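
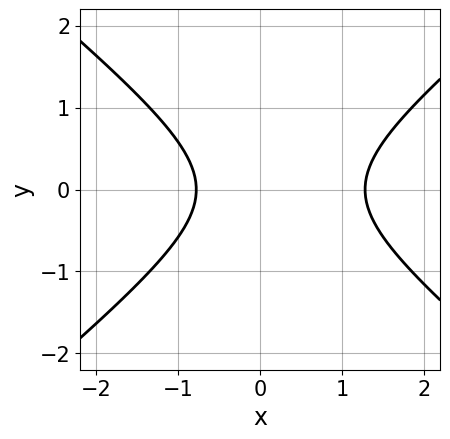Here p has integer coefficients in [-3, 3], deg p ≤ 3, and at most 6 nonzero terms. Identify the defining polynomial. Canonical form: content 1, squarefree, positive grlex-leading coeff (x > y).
Degree: the shape is more complex than any degree-1 curve, so deg p = 2.
Symmetries: the y ↦ −y reflection is a symmetry, so y appears only in even powers.
Checking where it meets the axes: no y-intercept at any integer in the box.
Together with the visible shape, these determine p as stated.

2*x^2 - 3*y^2 - x - 2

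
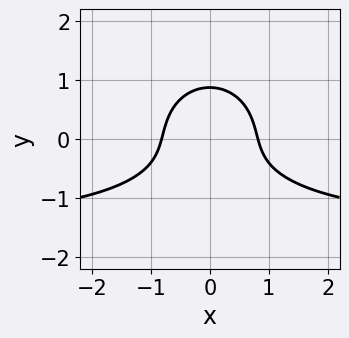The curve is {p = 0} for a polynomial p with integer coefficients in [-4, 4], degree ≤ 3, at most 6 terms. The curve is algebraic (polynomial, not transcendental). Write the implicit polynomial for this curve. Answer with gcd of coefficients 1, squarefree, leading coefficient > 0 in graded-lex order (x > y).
2*x^2*y + 3*y^3 + 3*x^2 - 2

(a) deg p = 3. A generic line meets the curve in up to 3 points.
(b) Symmetries: the x ↦ −x reflection is a symmetry, so x appears only in even powers.
(c) These observations pin down the coefficients.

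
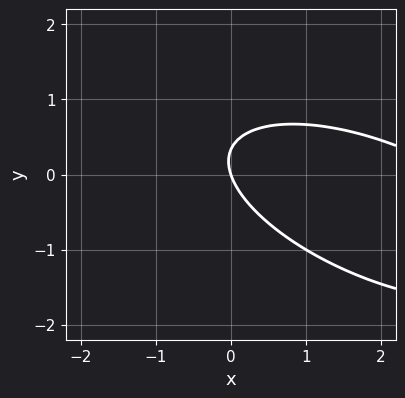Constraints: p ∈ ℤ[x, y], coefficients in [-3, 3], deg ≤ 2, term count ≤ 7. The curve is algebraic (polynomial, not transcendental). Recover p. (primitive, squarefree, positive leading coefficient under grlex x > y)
1. deg p = 2. The shape is more complex than any degree-1 curve.
2. Against the integer gridlines: it crosses the y-axis at the gridline y = 0; one x-axis crossing is at x = 0.
3. Solving for integer coefficients yields p as stated.

x^2 + 2*x*y + 3*y^2 - 3*x - y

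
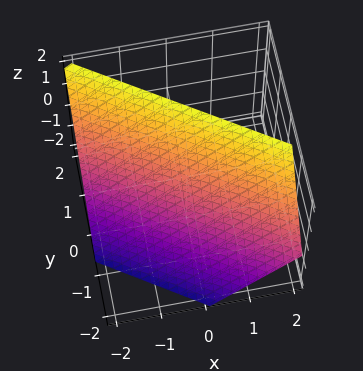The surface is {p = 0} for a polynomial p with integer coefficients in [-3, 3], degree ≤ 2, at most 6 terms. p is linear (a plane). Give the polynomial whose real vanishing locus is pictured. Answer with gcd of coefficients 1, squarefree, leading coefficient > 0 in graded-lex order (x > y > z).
2*x + 3*y - 2*z + 2

First, the degree is 1 — the surface is flat (a plane).
Next, reading off the gridlines: it crosses the z-axis at the gridline z = 1; one x-axis crossing is at x = -1.
Finally, these observations pin down the coefficients.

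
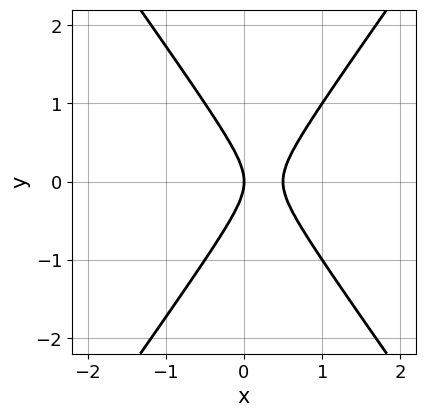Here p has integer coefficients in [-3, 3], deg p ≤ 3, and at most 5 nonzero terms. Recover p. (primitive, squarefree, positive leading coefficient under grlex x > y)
1. The degree is 2 — the shape is more complex than any degree-1 curve.
2. Symmetries: it's symmetric under y → −y, forcing even powers of y.
3. From the visible intercepts: it meets the y-axis at y = 0 (among the integer gridlines); it meets the x-axis at x = 0 (among the integer gridlines).
4. The integer polynomial consistent with all of this is the stated p.

2*x^2 - y^2 - x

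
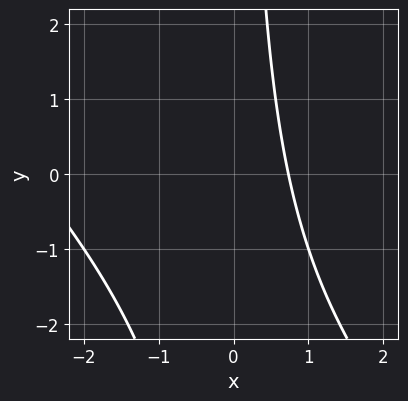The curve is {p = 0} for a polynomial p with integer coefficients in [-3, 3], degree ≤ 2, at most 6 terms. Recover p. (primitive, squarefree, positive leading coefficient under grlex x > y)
Degree: a generic line meets the curve in up to 2 points, so deg p = 2.
Checking where it meets the axes: no y-intercept at any integer in the box.
Matching integer coefficients to the picture gives p.

x^2 + x*y + 2*x - 2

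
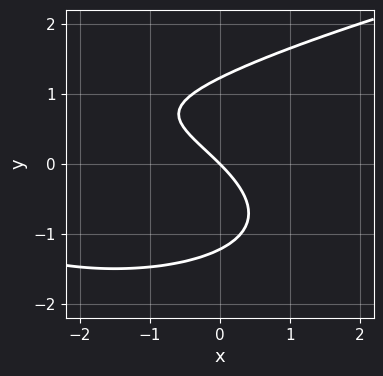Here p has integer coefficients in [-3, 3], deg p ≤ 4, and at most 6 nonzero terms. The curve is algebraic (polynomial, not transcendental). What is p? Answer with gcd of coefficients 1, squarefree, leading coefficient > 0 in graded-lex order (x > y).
1. deg p = 3.
2. From the visible intercepts: it meets the y-axis at y = 0 (among the integer gridlines); it crosses the x-axis at the gridline x = 0.
3. Putting this together gives p.

2*y^3 - x^2 - 3*x - 3*y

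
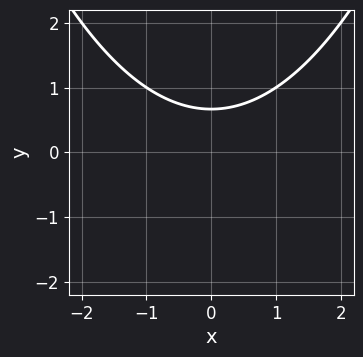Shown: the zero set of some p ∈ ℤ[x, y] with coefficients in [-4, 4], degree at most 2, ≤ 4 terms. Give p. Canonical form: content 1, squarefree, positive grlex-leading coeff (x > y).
Degree: a generic line meets the curve in up to 2 points, so deg p = 2.
Symmetries: the x ↦ −x reflection is a symmetry, so x appears only in even powers.
Against the integer gridlines: the curve avoids every integer x-axis point in the box.
The integer polynomial consistent with all of this is the stated p.

x^2 - 3*y + 2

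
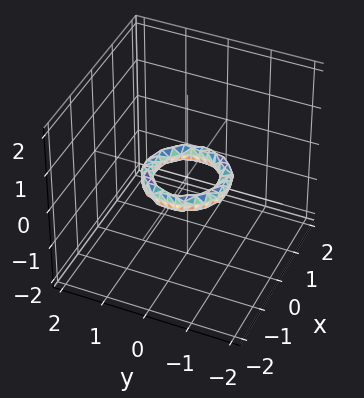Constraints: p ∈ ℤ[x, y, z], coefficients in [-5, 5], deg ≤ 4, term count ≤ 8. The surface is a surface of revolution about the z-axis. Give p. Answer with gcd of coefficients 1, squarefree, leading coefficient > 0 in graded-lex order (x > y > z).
2*x^4 + 4*x^2*y^2 + 2*y^4 - 3*x^2 - 3*y^2 + 3*z^2 + 1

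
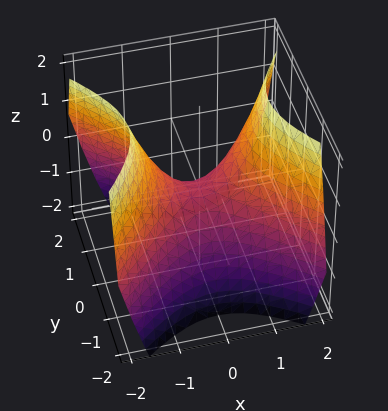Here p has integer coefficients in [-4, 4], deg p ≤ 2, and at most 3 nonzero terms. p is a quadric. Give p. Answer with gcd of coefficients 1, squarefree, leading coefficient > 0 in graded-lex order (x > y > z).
x^2 - y^2 - z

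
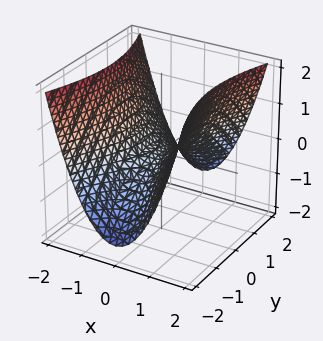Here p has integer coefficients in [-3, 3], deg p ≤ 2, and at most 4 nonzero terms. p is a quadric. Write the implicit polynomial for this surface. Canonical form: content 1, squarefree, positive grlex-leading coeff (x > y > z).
1. Degree: a saddle surface; a quadric, so deg p = 2.
2. Symmetries: the y ↦ −y reflection is a symmetry, so y appears only in even powers; it's symmetric under x → −x, forcing even powers of x.
3. From the axis intercepts and sections: one y-axis crossing is at y = 0; one x-axis crossing is at x = 0; it meets the z-axis at z = 0 (among the integer gridlines).
4. Together with the visible shape, these determine p as stated.

3*x^2 - y^2 - 3*z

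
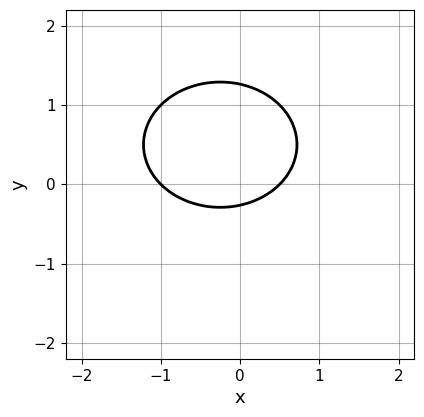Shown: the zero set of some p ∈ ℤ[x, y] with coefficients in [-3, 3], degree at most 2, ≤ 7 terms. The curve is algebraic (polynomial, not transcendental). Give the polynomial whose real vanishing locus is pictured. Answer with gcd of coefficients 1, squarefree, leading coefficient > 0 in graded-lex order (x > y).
2*x^2 + 3*y^2 + x - 3*y - 1

First, degree: the shape is more complex than any degree-1 curve, so deg p = 2.
Then, from the axis intercepts and sections: one x-axis crossing is at x = -1.
Finally, the integer polynomial consistent with all of this is the stated p.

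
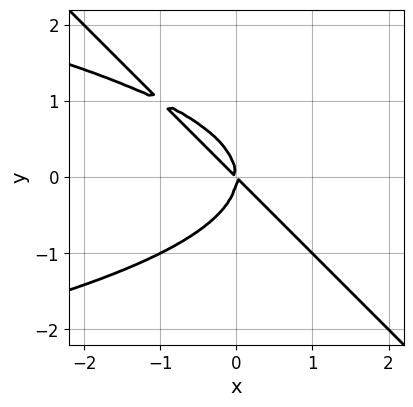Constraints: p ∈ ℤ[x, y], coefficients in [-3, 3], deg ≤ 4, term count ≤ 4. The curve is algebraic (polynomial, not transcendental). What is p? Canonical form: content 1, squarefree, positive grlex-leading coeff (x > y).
x*y^2 + y^3 + x^2 + x*y

(a) Degree: the shape is more complex than any degree-2 curve, so deg p = 3.
(b) From the visible intercepts: it meets the y-axis at y = 0 (among the integer gridlines); one x-axis crossing is at x = 0.
(c) Assembling these constraints gives the stated polynomial.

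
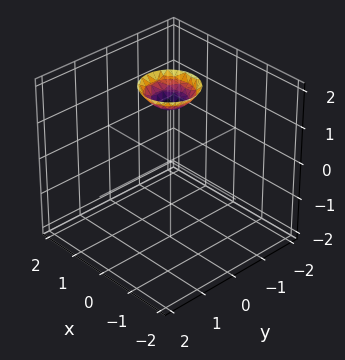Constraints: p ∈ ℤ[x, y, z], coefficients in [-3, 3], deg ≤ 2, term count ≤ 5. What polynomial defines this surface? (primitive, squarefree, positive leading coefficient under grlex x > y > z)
First, the degree is 2 — the shape is more complex than any degree-1 surface.
Then, symmetries: every cross-section ⟂ z is a circle, so x, y appear only via x² + y².
Next, reading off the gridlines: no x-intercept at any integer in the box; it misses every integer gridline on the y-axis; a circular section at z = 2 has radius between 0 and 1.
Finally, putting this together gives p.

2*x^2 + 2*y^2 - 2*z + 3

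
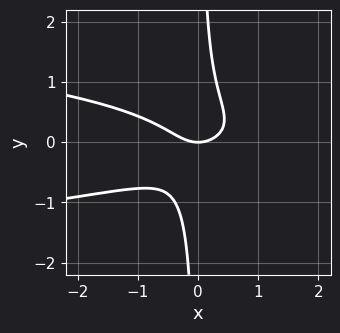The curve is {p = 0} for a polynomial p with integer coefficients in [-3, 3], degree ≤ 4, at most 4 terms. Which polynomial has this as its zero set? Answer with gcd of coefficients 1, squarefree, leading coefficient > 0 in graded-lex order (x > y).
3*x*y^2 + x^2 - y

deg p = 3.
From the axis intercepts and sections: it crosses the y-axis at the gridline y = 0; it meets the x-axis at x = 0 (among the integer gridlines).
Fitting integer coefficients to these (and the overall shape) gives p.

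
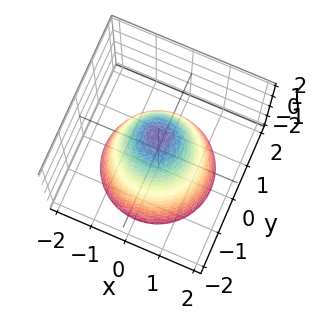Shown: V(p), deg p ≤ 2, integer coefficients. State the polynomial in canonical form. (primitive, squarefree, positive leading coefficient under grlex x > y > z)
deg p = 2. A generic line meets the surface in up to 2 points.
Symmetry: the surface is invariant under rotation about z: p = q(x² + y², z).
Checking where it meets the axes: the x-axis gridline crossings are at x ∈ {-1, 1}; among the integer gridlines, it crosses the y-axis at y ∈ {-1, 1}; a circular section at z = -1 has radius between 1 and 2.
Assembling these constraints gives the stated polynomial.

3*x^2 + 3*y^2 + 2*z - 3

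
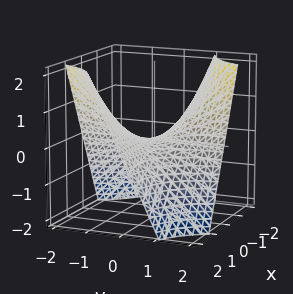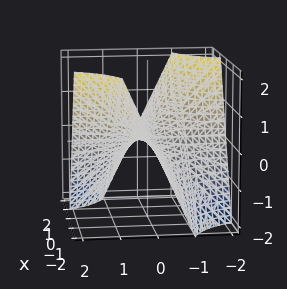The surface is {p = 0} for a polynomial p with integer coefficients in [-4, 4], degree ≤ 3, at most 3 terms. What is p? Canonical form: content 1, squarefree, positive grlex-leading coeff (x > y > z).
x*y + z

First, deg p = 2.
Then, against the integer gridlines: it meets the z-axis at z = 0 (among the integer gridlines); every point of the y-axis in the box is on the surface; every point of the x-axis in the box is on the surface.
Finally, solving for integer coefficients yields p as stated.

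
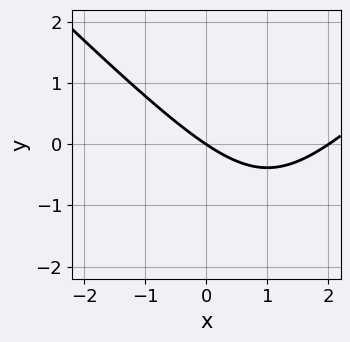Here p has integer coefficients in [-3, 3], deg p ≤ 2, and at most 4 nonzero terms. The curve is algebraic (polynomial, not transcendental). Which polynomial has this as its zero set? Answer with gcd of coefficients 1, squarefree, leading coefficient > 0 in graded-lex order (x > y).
x^2 - y^2 - 2*x - 3*y

First, degree: the shape is more complex than any degree-1 curve, so deg p = 2.
Then, against the integer gridlines: it crosses the y-axis at the gridline y = 0; the x-axis gridline crossings are at x ∈ {0, 2}.
Finally, solving for integer coefficients yields p as stated.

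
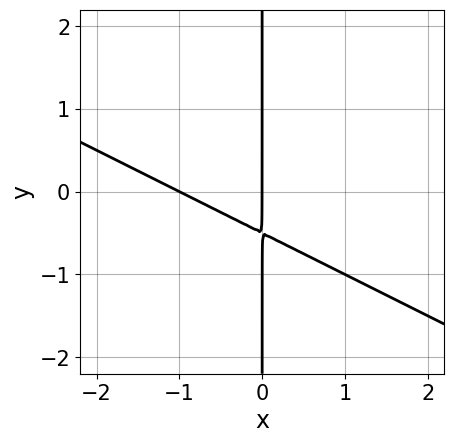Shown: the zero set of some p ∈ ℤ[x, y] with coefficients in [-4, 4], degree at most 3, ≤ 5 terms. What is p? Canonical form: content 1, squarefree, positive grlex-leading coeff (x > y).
1. The degree is 2 — a generic line meets the curve in up to 2 points.
2. Reading off the gridlines: the visible y-axis segment lies entirely on the curve; among the integer gridlines, it crosses the x-axis at x ∈ {-1, 0}.
3. Putting this together gives p.

x^2 + 2*x*y + x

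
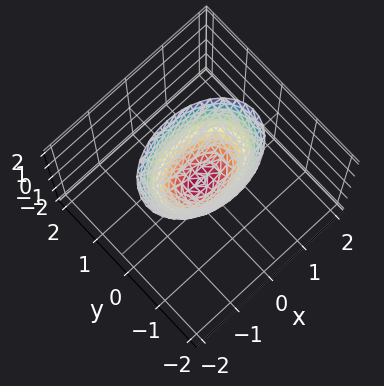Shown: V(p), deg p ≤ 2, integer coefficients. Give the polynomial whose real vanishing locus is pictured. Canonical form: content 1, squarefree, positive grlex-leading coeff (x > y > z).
x^2 + 2*y^2 - z

deg p = 2. A single bowl opening along one axis; a quadric.
Symmetries: it's symmetric under y → −y, forcing even powers of y; the x ↦ −x reflection is a symmetry, so x appears only in even powers.
From the visible intercepts: it meets the x-axis at x = 0 (among the integer gridlines); it crosses the z-axis at the gridline z = 0.
Putting this together gives p.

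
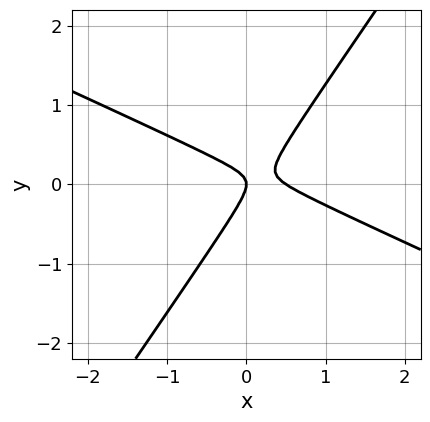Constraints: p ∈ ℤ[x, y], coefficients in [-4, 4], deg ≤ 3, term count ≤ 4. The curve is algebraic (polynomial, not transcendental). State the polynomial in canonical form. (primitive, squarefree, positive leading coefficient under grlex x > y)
First, deg p = 2. No degree-1 curve has this shape.
Next, reading off the gridlines: one x-axis crossing is at x = 0; it crosses the y-axis at the gridline y = 0.
Finally, assembling these constraints gives the stated polynomial.

2*x^2 + 3*x*y - 3*y^2 - x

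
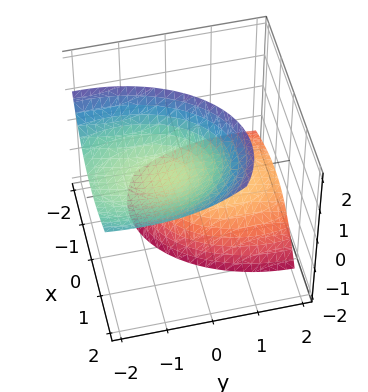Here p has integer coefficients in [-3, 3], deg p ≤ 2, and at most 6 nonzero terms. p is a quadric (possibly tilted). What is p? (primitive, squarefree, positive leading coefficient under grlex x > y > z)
2*x^2 - 2*x*z + y^2 + 2*y*z - z^2 + 1

(a) I count 2 distinct pieces. They look like related sheets of one shape, so recover p as a whole.
(b) Degree: no degree-1 surface has this shape, so deg p = 2.
(c) Against the integer gridlines: the surface avoids every integer y-axis point in the box; among the integer gridlines, it crosses the z-axis at z ∈ {-1, 1}; the surface avoids every integer x-axis point in the box.
(d) Putting this together gives p.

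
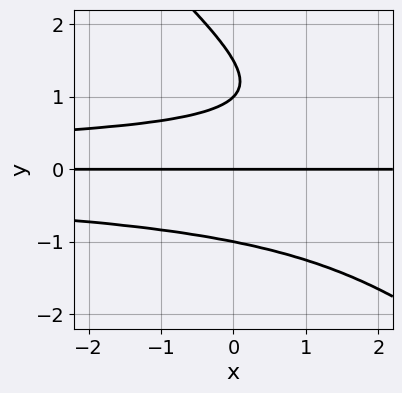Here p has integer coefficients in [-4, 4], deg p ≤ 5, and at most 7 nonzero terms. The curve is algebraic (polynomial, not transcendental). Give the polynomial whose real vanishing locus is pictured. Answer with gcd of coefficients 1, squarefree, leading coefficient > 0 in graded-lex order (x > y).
(a) deg p = 4. A generic line meets the curve in up to 4 points.
(b) Checking where it meets the axes: the y-axis gridline crossings are at y ∈ {-1, 0, 1}; the visible x-axis segment lies entirely on the curve.
(c) Putting this together gives p.

2*x*y^3 + 2*y^4 - 3*y^3 - 2*y^2 + 3*y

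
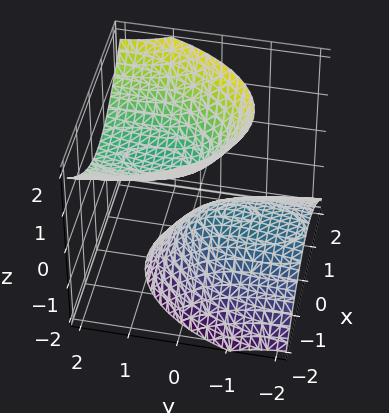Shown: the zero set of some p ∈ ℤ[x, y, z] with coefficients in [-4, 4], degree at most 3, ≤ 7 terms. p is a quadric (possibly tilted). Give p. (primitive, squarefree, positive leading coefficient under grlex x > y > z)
(a) I count 2 distinct pieces.
(b) The degree is 2 — a generic line meets the surface in up to 2 points.
(c) Reading off the gridlines: it misses every integer gridline on the y-axis; it misses every integer gridline on the x-axis.
(d) Putting this together gives p.

3*x^2 + y^2 - 3*y*z - 2*z^2 + 1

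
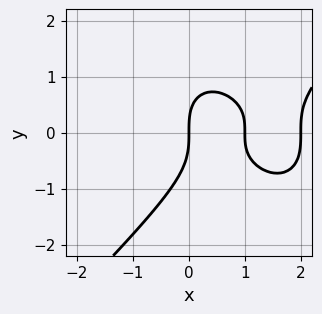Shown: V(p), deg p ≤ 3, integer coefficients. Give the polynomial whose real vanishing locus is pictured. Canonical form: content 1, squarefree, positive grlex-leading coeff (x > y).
x^3 - y^3 - 3*x^2 + 2*x

1. deg p = 3. No degree-2 curve has this shape.
2. From the axis intercepts and sections: it meets the y-axis at y = 0 (among the integer gridlines); the x-axis gridline crossings are at x ∈ {0, 1, 2}.
3. Together with the visible shape, these determine p as stated.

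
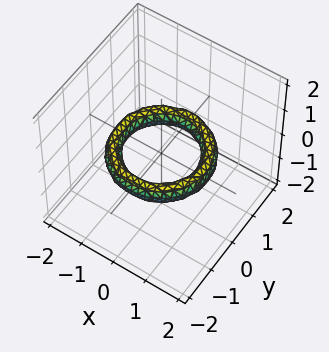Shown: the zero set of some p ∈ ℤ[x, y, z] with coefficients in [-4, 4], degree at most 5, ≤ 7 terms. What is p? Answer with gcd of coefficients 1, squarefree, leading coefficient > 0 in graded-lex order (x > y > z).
First, deg p = 4.
Next, symmetries: the z-axis is an axis of rotation, so x and y enter only as x² + y².
Then, reading off the gridlines: a circular section at z = 0 has radius exactly 1; among the integer gridlines, it crosses the x-axis at x ∈ {-1, 1}.
Finally, together with the visible shape, these determine p as stated.

x^4 + 2*x^2*y^2 + y^4 - 3*x^2 - 3*y^2 + 3*z^2 + 2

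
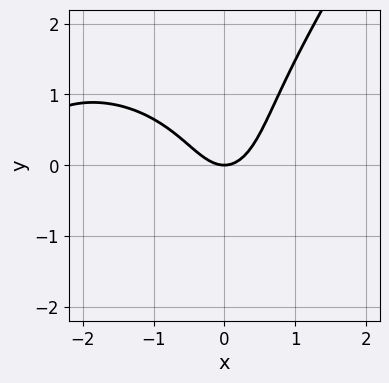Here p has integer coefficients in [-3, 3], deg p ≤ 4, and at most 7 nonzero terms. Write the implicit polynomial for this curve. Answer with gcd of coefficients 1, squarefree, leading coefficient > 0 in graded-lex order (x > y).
x^3 + x*y^2 - y^3 + 3*x^2 - 2*y

1. Degree: no degree-2 curve has this shape, so deg p = 3.
2. Against the integer gridlines: one y-axis crossing is at y = 0; it meets the x-axis at x = 0 (among the integer gridlines).
3. These observations pin down the coefficients.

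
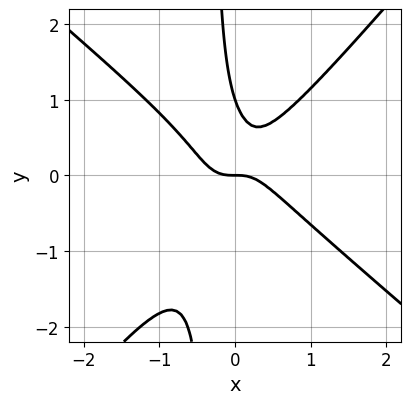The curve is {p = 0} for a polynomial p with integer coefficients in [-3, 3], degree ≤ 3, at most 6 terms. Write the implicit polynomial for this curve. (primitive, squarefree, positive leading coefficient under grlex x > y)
Degree: a generic line meets the curve in up to 3 points, so deg p = 3.
From the visible intercepts: it meets the x-axis at x = 0 (among the integer gridlines); the y-axis gridline crossings are at y ∈ {0, 1}.
Solving for integer coefficients yields p as stated.

3*x^3 + x^2*y - 3*x*y^2 - y^2 + y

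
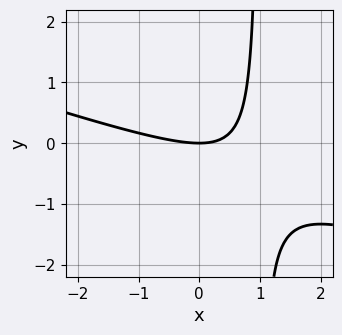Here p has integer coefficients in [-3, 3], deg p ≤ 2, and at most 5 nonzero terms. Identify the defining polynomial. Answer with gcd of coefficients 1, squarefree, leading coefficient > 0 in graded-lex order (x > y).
x^2 + 3*x*y - 3*y

First, deg p = 2.
Next, reading off the gridlines: one y-axis crossing is at y = 0; one x-axis crossing is at x = 0.
Finally, these observations pin down the coefficients.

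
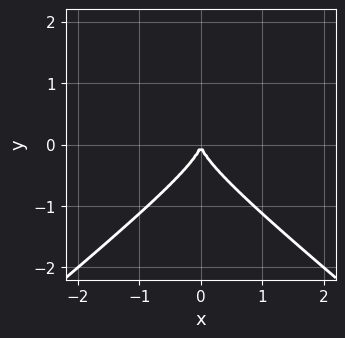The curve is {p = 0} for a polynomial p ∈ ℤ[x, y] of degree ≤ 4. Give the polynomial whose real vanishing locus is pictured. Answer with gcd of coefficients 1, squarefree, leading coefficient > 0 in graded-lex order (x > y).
First, deg p = 3. The shape is more complex than any degree-2 curve.
Next, symmetries: the x ↦ −x reflection is a symmetry, so x appears only in even powers.
Next, reading off the gridlines: it crosses the x-axis at the gridline x = 0; it meets the y-axis at y = 0 (among the integer gridlines).
Finally, fitting integer coefficients to these (and the overall shape) gives p.

2*x^2*y - 3*y^3 - 2*x^2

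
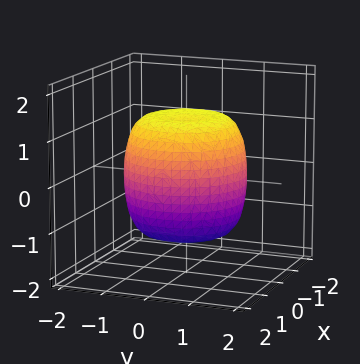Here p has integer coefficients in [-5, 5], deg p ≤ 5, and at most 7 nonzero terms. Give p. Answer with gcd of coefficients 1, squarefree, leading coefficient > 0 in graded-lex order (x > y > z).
First, degree: no degree-3 surface has this shape, so deg p = 4.
Next, symmetries: the z-axis is an axis of rotation, so x and y enter only as x² + y².
Then, checking where it meets the axes: a circular section at z = -1 has radius between 1 and 2.
Finally, these observations pin down the coefficients.

2*x^4 + 4*x^2*y^2 + 2*y^4 - 2*x^2 - 2*y^2 + 2*z^2 - 3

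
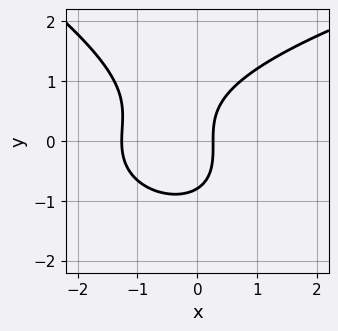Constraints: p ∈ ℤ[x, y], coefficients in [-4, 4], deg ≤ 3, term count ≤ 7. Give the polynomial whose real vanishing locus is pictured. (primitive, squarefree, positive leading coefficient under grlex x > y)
x*y^2 + 2*y^3 - 3*x^2 - 3*x + 1

deg p = 3.
The integer polynomial consistent with all of this is the stated p.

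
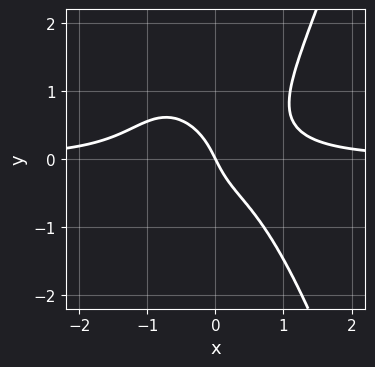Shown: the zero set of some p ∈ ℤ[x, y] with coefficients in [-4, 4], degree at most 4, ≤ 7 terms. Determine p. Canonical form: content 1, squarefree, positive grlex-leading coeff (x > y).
3*x^3*y + x^2*y - 2*y^3 - 2*x - y

(a) The degree is 4 — no degree-3 curve has this shape.
(b) Reading off the gridlines: one y-axis crossing is at y = 0; it meets the x-axis at x = 0 (among the integer gridlines).
(c) Solving for integer coefficients yields p as stated.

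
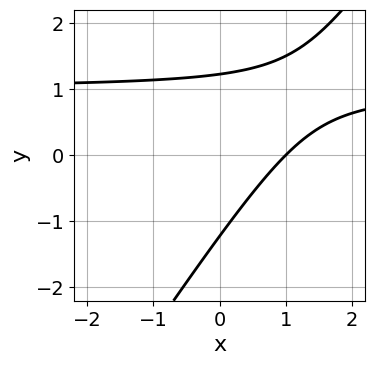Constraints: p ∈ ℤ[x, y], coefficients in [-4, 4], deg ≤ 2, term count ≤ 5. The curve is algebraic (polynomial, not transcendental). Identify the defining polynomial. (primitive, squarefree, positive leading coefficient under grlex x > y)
3*x*y - 2*y^2 - 3*x + 3

The degree is 2 — the shape is more complex than any degree-1 curve.
Observable constraints: it crosses the x-axis at the gridline x = 1.
The integer polynomial consistent with all of this is the stated p.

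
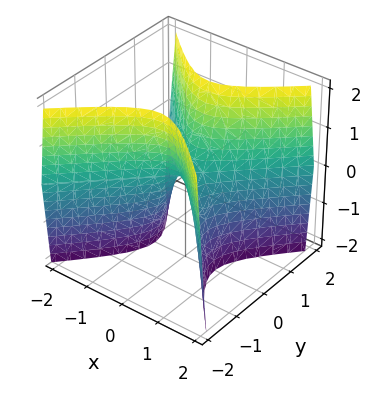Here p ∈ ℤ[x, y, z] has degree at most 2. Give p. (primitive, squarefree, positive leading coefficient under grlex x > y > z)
First, the degree is 2 — a saddle surface; a quadric.
Then, symmetries: mirror symmetry y ↦ −y ⇒ only even powers of y; mirror symmetry x ↦ −x ⇒ only even powers of x.
Then, checking where it meets the axes: one z-axis crossing is at z = 0; it meets the x-axis at x = 0 (among the integer gridlines).
Finally, fitting integer coefficients to these (and the overall shape) gives p.

3*x^2 - 3*y^2 + z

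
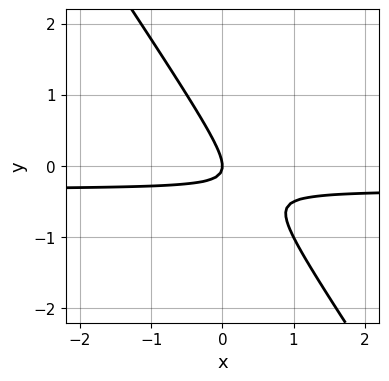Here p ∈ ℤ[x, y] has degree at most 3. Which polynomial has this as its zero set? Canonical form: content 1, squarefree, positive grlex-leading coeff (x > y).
First, the degree is 2 — no degree-1 curve has this shape.
Next, against the integer gridlines: it crosses the x-axis at the gridline x = 0; it crosses the y-axis at the gridline y = 0.
Finally, putting this together gives p.

3*x*y + 2*y^2 + x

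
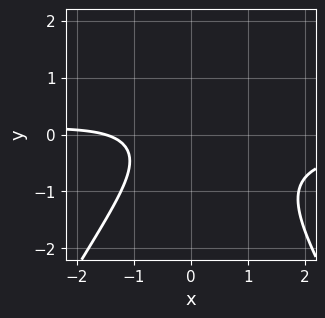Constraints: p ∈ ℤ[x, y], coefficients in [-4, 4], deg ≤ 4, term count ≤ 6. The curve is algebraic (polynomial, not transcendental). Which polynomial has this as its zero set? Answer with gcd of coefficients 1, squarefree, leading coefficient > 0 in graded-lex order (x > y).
3*x^2*y - y^3 + 3*y^2 + 2*x + 3

1. Degree: a generic line meets the curve in up to 3 points, so deg p = 3.
2. Observable constraints: no y-intercept at any integer in the box.
3. Assembling these constraints gives the stated polynomial.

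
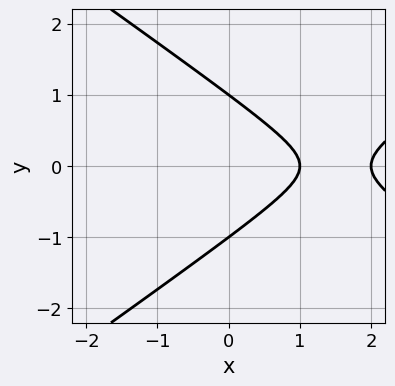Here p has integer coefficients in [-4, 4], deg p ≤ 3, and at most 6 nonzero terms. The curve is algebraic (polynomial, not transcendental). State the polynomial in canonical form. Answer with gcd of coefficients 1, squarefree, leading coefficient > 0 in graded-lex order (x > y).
x^2 - 2*y^2 - 3*x + 2

(a) deg p = 2. The shape is more complex than any degree-1 curve.
(b) Symmetries: the y ↦ −y reflection is a symmetry, so y appears only in even powers.
(c) Checking where it meets the axes: among the integer gridlines, it crosses the x-axis at x ∈ {1, 2}; among the integer gridlines, it crosses the y-axis at y ∈ {-1, 1}.
(d) The integer polynomial consistent with all of this is the stated p.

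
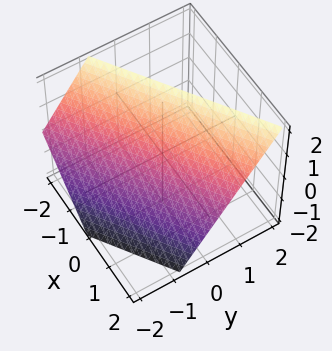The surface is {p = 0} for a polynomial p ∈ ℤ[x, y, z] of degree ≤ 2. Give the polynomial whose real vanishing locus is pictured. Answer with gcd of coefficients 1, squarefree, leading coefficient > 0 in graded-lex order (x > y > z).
The degree is 1 — every cross-section is a straight line — this is a plane.
From the visible intercepts: it meets the x-axis at x = 1 (among the integer gridlines); it crosses the z-axis at the gridline z = 1.
The integer polynomial consistent with all of this is the stated p.

2*x - 3*y + 2*z - 2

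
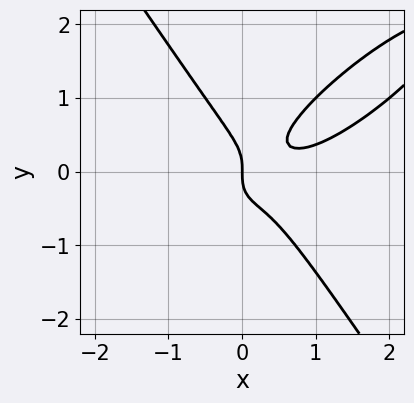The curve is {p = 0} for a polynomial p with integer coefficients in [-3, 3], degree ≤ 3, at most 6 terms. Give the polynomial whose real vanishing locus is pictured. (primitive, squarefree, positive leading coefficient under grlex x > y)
2*x^3 - 3*x^2*y + 2*y^3 - 2*x^2 + x

1. Degree: no degree-2 curve has this shape, so deg p = 3.
2. From the visible intercepts: one x-axis crossing is at x = 0; one y-axis crossing is at y = 0.
3. Assembling these constraints gives the stated polynomial.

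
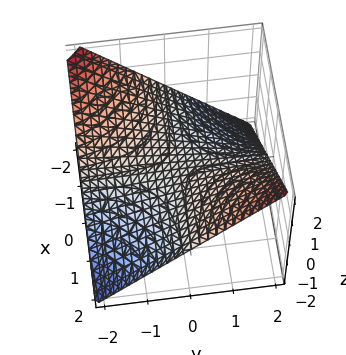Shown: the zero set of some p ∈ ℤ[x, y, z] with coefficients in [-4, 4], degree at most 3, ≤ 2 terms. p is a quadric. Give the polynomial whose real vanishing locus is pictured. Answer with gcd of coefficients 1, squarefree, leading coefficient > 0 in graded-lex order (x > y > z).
x*y - 2*z

1. Degree: a hyperbolic paraboloid; a quadric, so deg p = 2.
2. Against the integer gridlines: one z-axis crossing is at z = 0; every point of the x-axis in the box is on the surface.
3. Together with the visible shape, these determine p as stated.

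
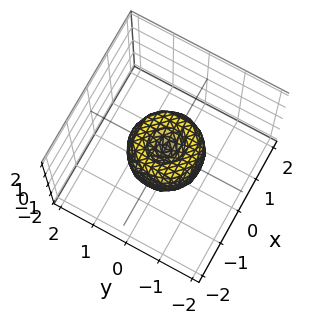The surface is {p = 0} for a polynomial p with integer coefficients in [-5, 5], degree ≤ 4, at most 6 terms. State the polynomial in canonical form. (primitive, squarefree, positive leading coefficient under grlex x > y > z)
2*x^4 + 4*x^2*y^2 + 2*y^4 - 2*x^2 - 2*y^2 + z^2

First, deg p = 4.
Then, symmetries: every cross-section ⟂ z is a circle, so x, y appear only via x² + y².
Then, from the visible intercepts: a circular section at z = 0 has radius exactly 1; among the integer gridlines, it crosses the y-axis at y ∈ {-1, 0, 1}; it crosses the z-axis at the gridline z = 0.
Finally, matching integer coefficients to the picture gives p.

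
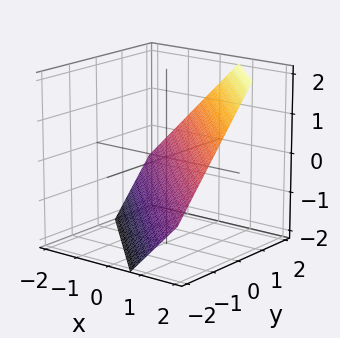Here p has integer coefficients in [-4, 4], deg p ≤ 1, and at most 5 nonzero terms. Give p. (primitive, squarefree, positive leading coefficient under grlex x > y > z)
3*x + 3*y - 3*z - 2

First, the degree is 1 — every cross-section is a straight line — this is a plane.
Finally, putting this together gives p.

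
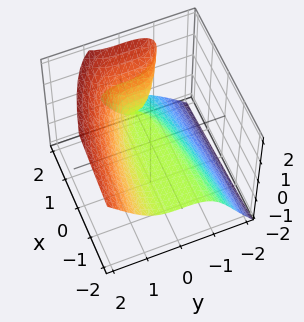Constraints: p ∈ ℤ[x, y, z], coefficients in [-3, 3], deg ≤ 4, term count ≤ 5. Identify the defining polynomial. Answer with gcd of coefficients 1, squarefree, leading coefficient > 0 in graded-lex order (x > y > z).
deg p = 3. No degree-2 surface has this shape.
Reading off the gridlines: the visible x-axis segment lies entirely on the surface; it meets the z-axis at z = 0 (among the integer gridlines).
These observations pin down the coefficients.

x*z^2 + 3*y^3 - 2*z^3 + 3*x*z - 3*z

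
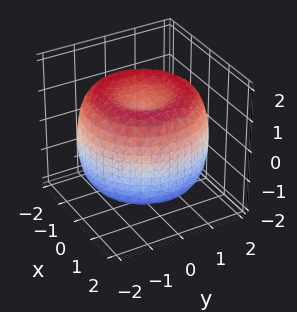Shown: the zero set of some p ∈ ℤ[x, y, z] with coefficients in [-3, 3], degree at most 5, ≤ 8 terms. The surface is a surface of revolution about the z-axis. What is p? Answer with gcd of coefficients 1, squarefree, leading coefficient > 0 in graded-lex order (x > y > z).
Degree: no degree-3 surface has this shape, so deg p = 4.
Symmetries: rotational symmetry about the z-axis ⇒ p depends on x, y only through x² + y².
Checking where it meets the axes: the z-axis gridline crossings are at z ∈ {-1, 1}; a circular section at z = 0 has radius between 1 and 2.
Matching integer coefficients to the picture gives p.

x^4 + 2*x^2*y^2 + y^4 - 3*x^2 - 3*y^2 + 2*z^2 - 2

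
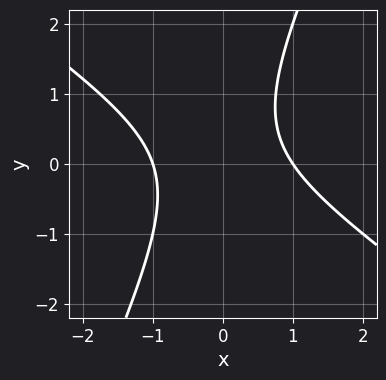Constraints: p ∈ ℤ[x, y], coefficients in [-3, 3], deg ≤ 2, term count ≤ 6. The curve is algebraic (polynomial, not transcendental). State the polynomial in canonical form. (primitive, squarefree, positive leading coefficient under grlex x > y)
3*x^2 + 3*x*y - 2*y^2 + y - 3

First, degree: the shape is more complex than any degree-1 curve, so deg p = 2.
Next, against the integer gridlines: the curve avoids every integer y-axis point in the box; the x-axis gridline crossings are at x ∈ {-1, 1}.
Finally, assembling these constraints gives the stated polynomial.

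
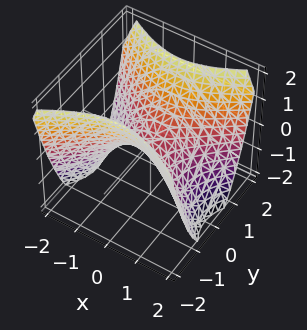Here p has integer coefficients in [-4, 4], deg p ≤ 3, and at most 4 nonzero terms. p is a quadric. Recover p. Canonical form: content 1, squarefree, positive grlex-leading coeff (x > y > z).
1. Degree: a saddle surface; a quadric, so deg p = 2.
2. Symmetries: the x ↦ −x reflection is a symmetry, so x appears only in even powers; mirror symmetry y ↦ −y ⇒ only even powers of y.
3. Checking where it meets the axes: one y-axis crossing is at y = 0; it meets the z-axis at z = 0 (among the integer gridlines); it crosses the x-axis at the gridline x = 0.
4. Fitting integer coefficients to these (and the overall shape) gives p.

2*x^2 - 3*y^2 + 3*z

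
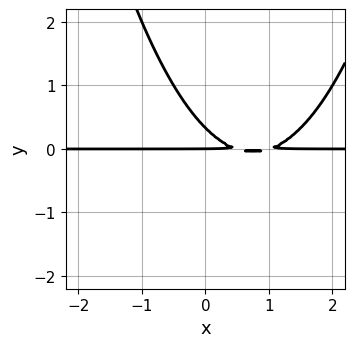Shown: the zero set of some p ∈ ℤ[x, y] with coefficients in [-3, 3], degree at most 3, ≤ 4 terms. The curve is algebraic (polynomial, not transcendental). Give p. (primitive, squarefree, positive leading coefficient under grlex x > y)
(a) The degree is 3 — no degree-2 curve has this shape.
(b) Against the integer gridlines: it crosses the y-axis at the gridline y = 0; the visible x-axis segment lies entirely on the curve.
(c) Assembling these constraints gives the stated polynomial.

2*x^2*y - 3*x*y - 3*y^2 + y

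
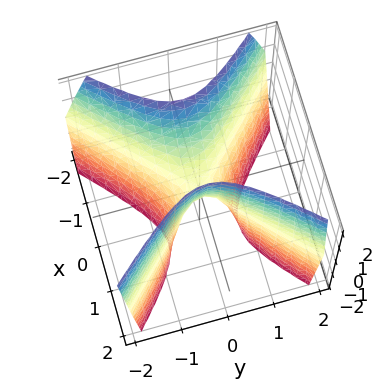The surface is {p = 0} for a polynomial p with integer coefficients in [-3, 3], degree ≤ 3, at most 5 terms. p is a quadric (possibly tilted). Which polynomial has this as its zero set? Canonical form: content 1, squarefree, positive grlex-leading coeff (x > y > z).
The degree is 2 — no degree-1 surface has this shape.
Observable constraints: one y-axis crossing is at y = 0; one z-axis crossing is at z = 0; it meets the x-axis at x = 0 (among the integer gridlines).
Assembling these constraints gives the stated polynomial.

3*x^2 + x*z - 3*y^2 - z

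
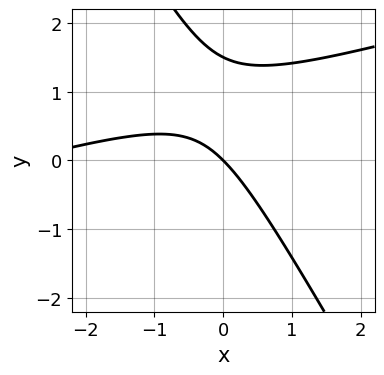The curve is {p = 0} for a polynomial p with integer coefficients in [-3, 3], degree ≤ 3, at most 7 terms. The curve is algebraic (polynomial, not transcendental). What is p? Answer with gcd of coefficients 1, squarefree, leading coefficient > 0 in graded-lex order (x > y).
1. deg p = 2. The shape is more complex than any degree-1 curve.
2. From the axis intercepts and sections: it crosses the x-axis at the gridline x = 0; one y-axis crossing is at y = 0.
3. These observations pin down the coefficients.

x^2 - 3*x*y - 2*y^2 + 3*x + 3*y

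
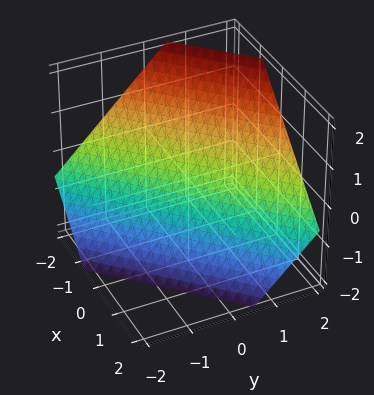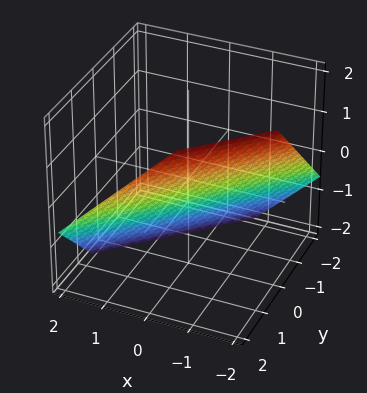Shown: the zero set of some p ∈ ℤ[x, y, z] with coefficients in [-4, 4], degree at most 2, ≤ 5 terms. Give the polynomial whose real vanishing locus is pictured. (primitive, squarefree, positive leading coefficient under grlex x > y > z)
3*x - 3*y + 3*z + 2

First, degree: every cross-section is a straight line — this is a plane, so deg p = 1.
Finally, the integer polynomial consistent with all of this is the stated p.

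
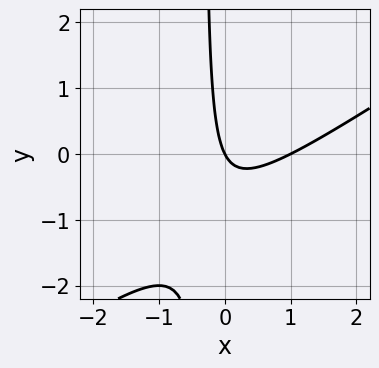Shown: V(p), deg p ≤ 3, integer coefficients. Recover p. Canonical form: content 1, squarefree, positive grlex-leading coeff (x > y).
(a) Degree: no degree-1 curve has this shape, so deg p = 2.
(b) From the axis intercepts and sections: it crosses the y-axis at the gridline y = 0; the x-axis gridline crossings are at x ∈ {0, 1}.
(c) The integer polynomial consistent with all of this is the stated p.

2*x^2 - 3*x*y - 2*x - y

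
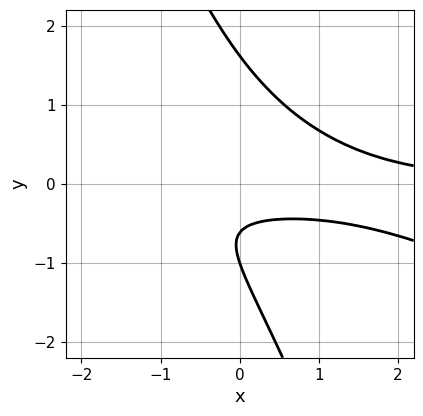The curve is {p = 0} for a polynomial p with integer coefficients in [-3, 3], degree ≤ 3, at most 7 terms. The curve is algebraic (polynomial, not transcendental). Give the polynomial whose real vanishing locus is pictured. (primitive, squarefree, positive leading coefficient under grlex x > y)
x^2*y + 3*x*y^2 + y^3 - 2*y - 1

deg p = 3. The shape is more complex than any degree-2 curve.
Against the integer gridlines: it meets the y-axis at y = -1 (among the integer gridlines); it misses every integer gridline on the x-axis.
Matching integer coefficients to the picture gives p.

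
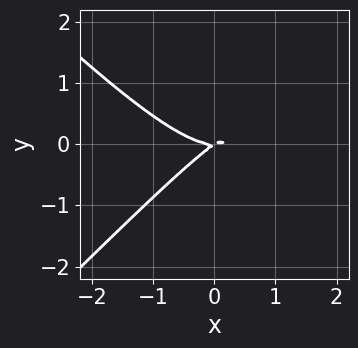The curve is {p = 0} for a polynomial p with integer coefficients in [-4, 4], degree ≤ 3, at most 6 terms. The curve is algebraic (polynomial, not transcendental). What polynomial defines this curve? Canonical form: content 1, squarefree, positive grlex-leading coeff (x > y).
2*x^3 - 2*x*y^2 - 2*x*y + 3*y^2

Degree: no degree-2 curve has this shape, so deg p = 3.
From the axis intercepts and sections: it meets the y-axis at y = 0 (among the integer gridlines); one x-axis crossing is at x = 0.
These observations pin down the coefficients.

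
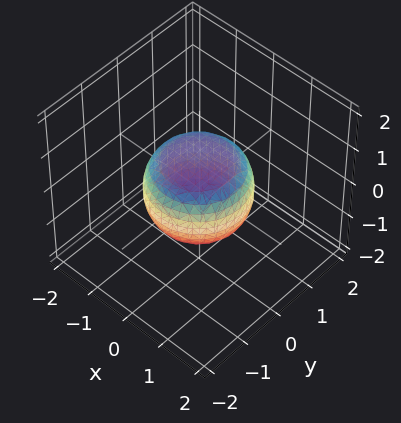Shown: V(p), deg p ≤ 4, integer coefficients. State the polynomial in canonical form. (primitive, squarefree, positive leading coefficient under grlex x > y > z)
2*x^4 + 4*x^2*y^2 + 2*y^4 - x^2 - y^2 + 3*z^2 - 2

First, degree: the shape is more complex than any degree-3 surface, so deg p = 4.
Then, symmetries: rotational symmetry about the z-axis ⇒ p depends on x, y only through x² + y².
Then, reading off the gridlines: a circular section at z = 0 has radius between 1 and 2.
Finally, these observations pin down the coefficients.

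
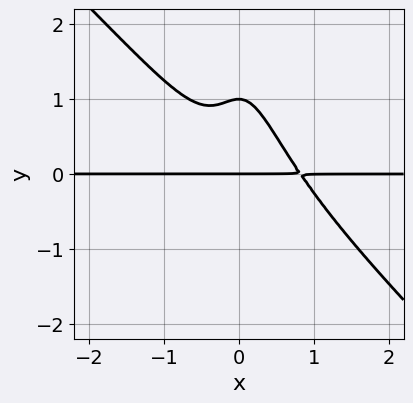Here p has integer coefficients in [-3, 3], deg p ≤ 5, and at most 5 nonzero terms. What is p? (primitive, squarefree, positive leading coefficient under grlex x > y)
3*x^3*y + 3*x^2*y^2 - x^2*y + y^2 - y

(a) deg p = 4. No degree-3 curve has this shape.
(b) Observable constraints: the visible x-axis segment lies entirely on the curve; among the integer gridlines, it crosses the y-axis at y ∈ {0, 1}.
(c) Fitting integer coefficients to these (and the overall shape) gives p.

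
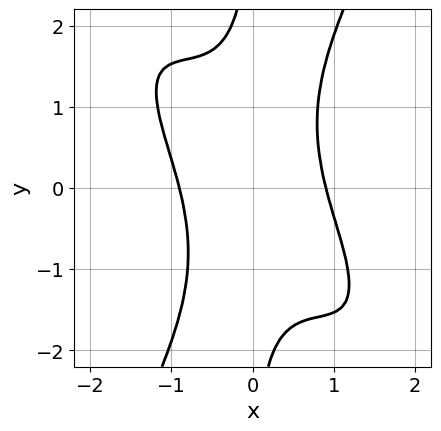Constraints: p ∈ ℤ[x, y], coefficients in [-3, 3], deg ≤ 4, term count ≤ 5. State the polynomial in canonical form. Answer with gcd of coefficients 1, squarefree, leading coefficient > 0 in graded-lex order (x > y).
3*x^4 + 3*x^3*y - x*y^3 - 2

1. The degree is 4 — a generic line meets the curve in up to 4 points.
2. Reading off the gridlines: no y-intercept at any integer in the box.
3. Putting this together gives p.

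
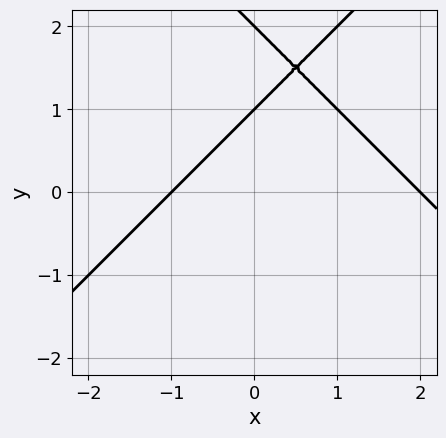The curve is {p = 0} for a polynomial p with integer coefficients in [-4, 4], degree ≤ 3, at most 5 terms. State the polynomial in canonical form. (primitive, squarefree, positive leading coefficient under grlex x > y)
x^2 - y^2 - x + 3*y - 2

First, degree: the shape is more complex than any degree-1 curve, so deg p = 2.
Next, against the integer gridlines: the y-axis gridline crossings are at y ∈ {1, 2}; among the integer gridlines, it crosses the x-axis at x ∈ {-1, 2}.
Finally, assembling these constraints gives the stated polynomial.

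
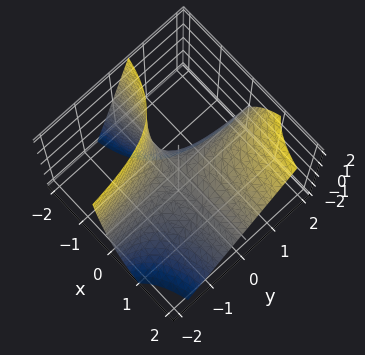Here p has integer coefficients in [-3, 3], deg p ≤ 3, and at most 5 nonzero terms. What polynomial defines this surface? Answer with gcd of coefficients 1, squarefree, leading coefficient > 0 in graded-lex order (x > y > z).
2*x*y - x*z - z

1. Degree: the shape is more complex than any degree-1 surface, so deg p = 2.
2. Against the integer gridlines: every point of the x-axis in the box is on the surface; it crosses the z-axis at the gridline z = 0.
3. Fitting integer coefficients to these (and the overall shape) gives p.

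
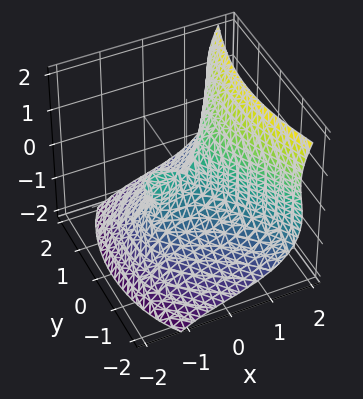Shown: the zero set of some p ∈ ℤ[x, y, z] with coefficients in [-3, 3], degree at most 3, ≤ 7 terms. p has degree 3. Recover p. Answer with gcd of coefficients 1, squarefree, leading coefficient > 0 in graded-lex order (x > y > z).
2*x^3 + 3*x*z^2 - 3*z^3 + 2*x^2 - 3*y^2

First, degree: a generic line meets the surface in up to 3 points, so deg p = 3.
Next, from the visible intercepts: the x-axis gridline crossings are at x ∈ {-1, 0}; it crosses the y-axis at the gridline y = 0.
Finally, the integer polynomial consistent with all of this is the stated p.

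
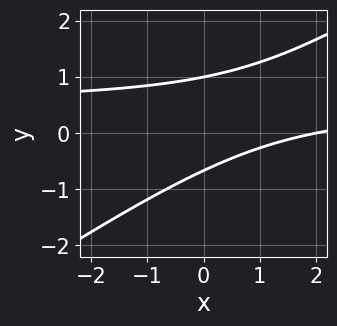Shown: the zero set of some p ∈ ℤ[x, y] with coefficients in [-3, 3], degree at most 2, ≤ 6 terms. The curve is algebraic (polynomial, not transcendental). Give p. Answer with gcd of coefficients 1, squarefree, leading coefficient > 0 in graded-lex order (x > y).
2*x*y - 3*y^2 - x + y + 2

1. Degree: the shape is more complex than any degree-1 curve, so deg p = 2.
2. Reading off the gridlines: it crosses the y-axis at the gridline y = 1; it meets the x-axis at x = 2 (among the integer gridlines).
3. Fitting integer coefficients to these (and the overall shape) gives p.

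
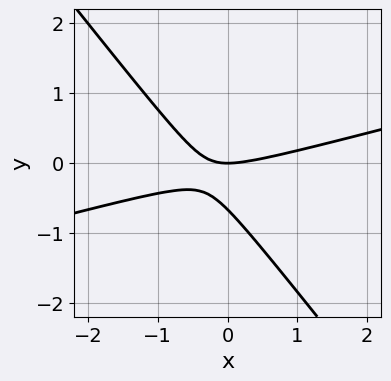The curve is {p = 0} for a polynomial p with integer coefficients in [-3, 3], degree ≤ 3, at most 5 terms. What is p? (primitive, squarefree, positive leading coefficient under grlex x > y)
x^2 - 3*x*y - 3*y^2 - 2*y

1. deg p = 2. The shape is more complex than any degree-1 curve.
2. Against the integer gridlines: it meets the y-axis at y = 0 (among the integer gridlines); it meets the x-axis at x = 0 (among the integer gridlines).
3. Solving for integer coefficients yields p as stated.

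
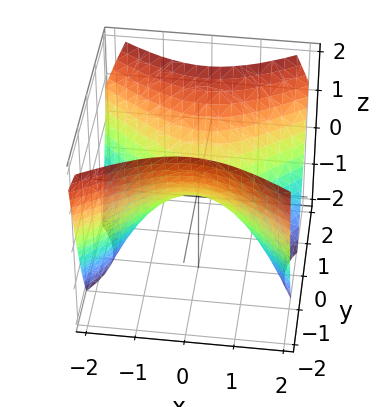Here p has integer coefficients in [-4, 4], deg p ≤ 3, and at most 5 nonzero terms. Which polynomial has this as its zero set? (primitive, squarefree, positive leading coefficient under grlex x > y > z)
First, deg p = 2. A hyperbolic paraboloid; a quadric.
Next, symmetries: it's symmetric under y → −y, forcing even powers of y; mirror symmetry x ↦ −x ⇒ only even powers of x.
Then, checking where it meets the axes: one y-axis crossing is at y = 0; it meets the x-axis at x = 0 (among the integer gridlines); one z-axis crossing is at z = 0.
Finally, together with the visible shape, these determine p as stated.

2*x^2 - 3*y^2 + 3*z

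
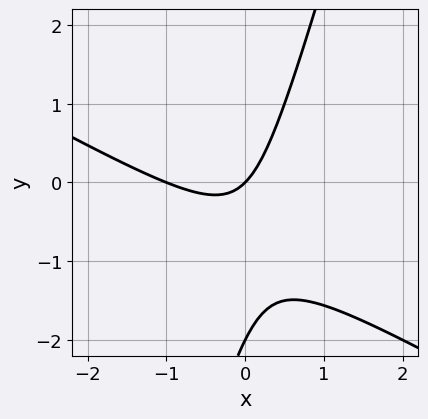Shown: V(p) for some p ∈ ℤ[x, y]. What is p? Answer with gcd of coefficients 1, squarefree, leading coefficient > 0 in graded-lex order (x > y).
1. deg p = 2.
2. Reading off the gridlines: the x-axis gridline crossings are at x ∈ {-1, 0}; among the integer gridlines, it crosses the y-axis at y ∈ {-2, 0}.
3. Together with the visible shape, these determine p as stated.

2*x^2 + 3*x*y - y^2 + 2*x - 2*y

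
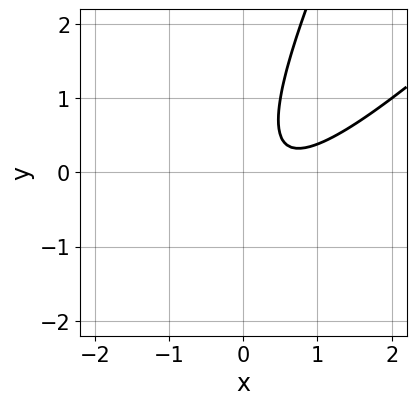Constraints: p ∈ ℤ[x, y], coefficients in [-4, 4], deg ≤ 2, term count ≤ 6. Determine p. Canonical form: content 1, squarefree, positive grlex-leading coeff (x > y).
The degree is 2 — the shape is more complex than any degree-1 curve.
Against the integer gridlines: the curve avoids every integer y-axis point in the box; it misses every integer gridline on the x-axis.
These observations pin down the coefficients.

2*x^2 - 3*x*y + y^2 - 2*x + 1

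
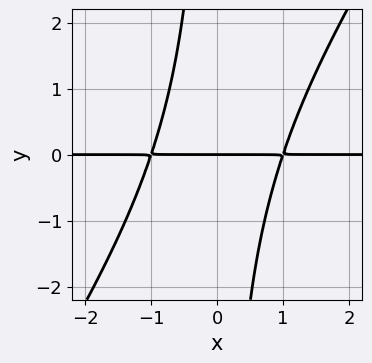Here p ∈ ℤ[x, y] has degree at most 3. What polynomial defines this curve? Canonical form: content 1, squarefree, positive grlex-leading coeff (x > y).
1. deg p = 3.
2. Observable constraints: every point of the x-axis in the box is on the curve; it crosses the y-axis at the gridline y = 0.
3. Together with the visible shape, these determine p as stated.

3*x^2*y - 2*x*y^2 - 3*y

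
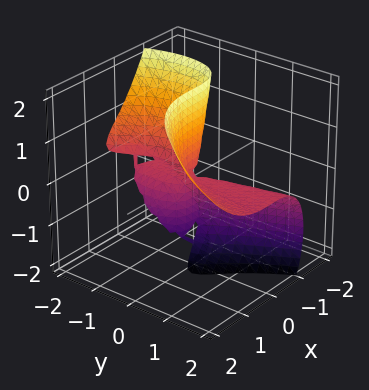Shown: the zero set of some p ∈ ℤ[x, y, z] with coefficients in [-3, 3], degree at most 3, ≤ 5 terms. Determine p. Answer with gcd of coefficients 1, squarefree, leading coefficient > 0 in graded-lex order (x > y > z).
3*x^3 - 2*x*y*z - 2*y^2*z - 2*y*z^2 - 3*y*z

1. The degree is 3 — the shape is more complex than any degree-2 surface.
2. Reading off the gridlines: every point of the y-axis in the box is on the surface; the visible z-axis segment lies entirely on the surface; one x-axis crossing is at x = 0.
3. The integer polynomial consistent with all of this is the stated p.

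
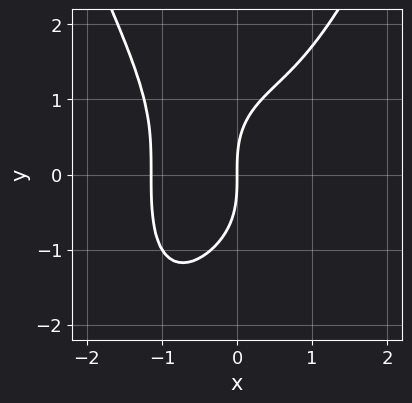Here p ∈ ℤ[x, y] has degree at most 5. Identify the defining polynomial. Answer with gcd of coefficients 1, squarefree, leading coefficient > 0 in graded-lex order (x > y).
2*x^4 - y^3 + 3*x

Degree: no degree-3 curve has this shape, so deg p = 4.
From the axis intercepts and sections: one y-axis crossing is at y = 0; it meets the x-axis at x = 0 (among the integer gridlines).
Fitting integer coefficients to these (and the overall shape) gives p.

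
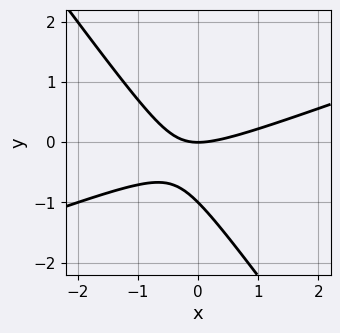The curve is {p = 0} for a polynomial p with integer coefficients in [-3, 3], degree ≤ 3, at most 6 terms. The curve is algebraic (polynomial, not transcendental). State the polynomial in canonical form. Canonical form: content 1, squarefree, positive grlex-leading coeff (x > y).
First, degree: the shape is more complex than any degree-1 curve, so deg p = 2.
Next, against the integer gridlines: one x-axis crossing is at x = 0; among the integer gridlines, it crosses the y-axis at y ∈ {-1, 0}.
Finally, putting this together gives p.

x^2 - 2*x*y - 2*y^2 - 2*y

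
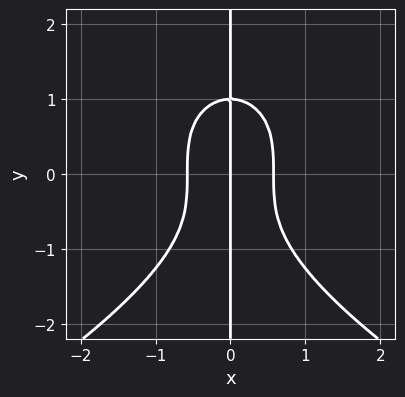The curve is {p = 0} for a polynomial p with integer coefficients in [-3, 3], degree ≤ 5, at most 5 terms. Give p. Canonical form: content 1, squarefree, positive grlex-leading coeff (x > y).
First, degree: the shape is more complex than any degree-3 curve, so deg p = 4.
Next, reading off the gridlines: it meets the x-axis at x = 0 (among the integer gridlines); every point of the y-axis in the box is on the curve.
Finally, assembling these constraints gives the stated polynomial.

x*y^3 + 3*x^3 - x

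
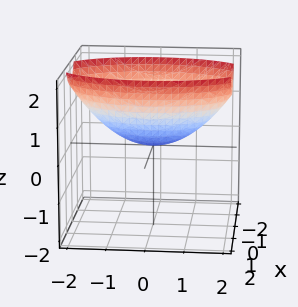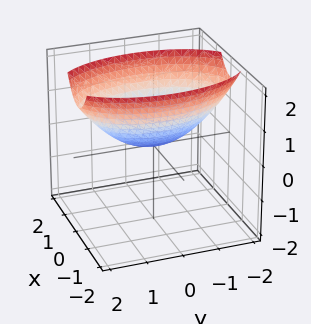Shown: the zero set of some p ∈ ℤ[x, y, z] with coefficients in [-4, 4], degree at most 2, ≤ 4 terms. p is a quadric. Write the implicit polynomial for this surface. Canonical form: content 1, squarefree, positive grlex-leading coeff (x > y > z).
3*x^2 + y^2 - 3*z

(a) deg p = 2. A paraboloid; a quadric.
(b) Symmetries: the y ↦ −y reflection is a symmetry, so y appears only in even powers; it's symmetric under x → −x, forcing even powers of x.
(c) Observable constraints: it meets the x-axis at x = 0 (among the integer gridlines); one z-axis crossing is at z = 0.
(d) Fitting integer coefficients to these (and the overall shape) gives p.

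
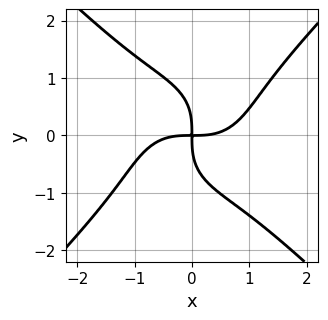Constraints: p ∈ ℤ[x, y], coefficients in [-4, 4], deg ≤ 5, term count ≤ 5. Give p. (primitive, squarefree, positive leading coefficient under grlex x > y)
1. deg p = 4. A generic line meets the curve in up to 4 points.
2. Against the integer gridlines: one y-axis crossing is at y = 0; it crosses the x-axis at the gridline x = 0.
3. Putting this together gives p.

x^4 - y^4 - 2*x*y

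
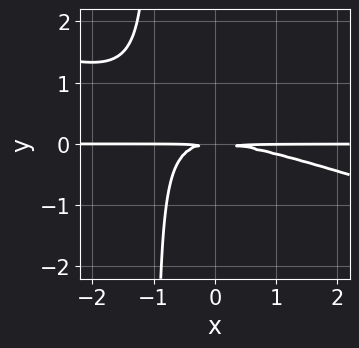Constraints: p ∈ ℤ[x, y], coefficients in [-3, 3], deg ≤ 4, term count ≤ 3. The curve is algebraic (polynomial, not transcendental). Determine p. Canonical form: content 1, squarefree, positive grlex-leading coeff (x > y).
The degree is 3 — a generic line meets the curve in up to 3 points.
Against the integer gridlines: the visible x-axis segment lies entirely on the curve.
Matching integer coefficients to the picture gives p.

x^2*y + 3*x*y^2 + 3*y^2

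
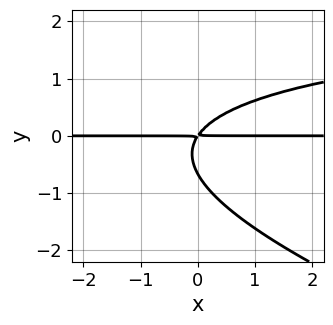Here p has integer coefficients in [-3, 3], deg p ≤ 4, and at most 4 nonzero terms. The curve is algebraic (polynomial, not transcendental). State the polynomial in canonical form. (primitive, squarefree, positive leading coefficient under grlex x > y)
The degree is 3 — the shape is more complex than any degree-2 curve.
Reading off the gridlines: the visible x-axis segment lies entirely on the curve.
The integer polynomial consistent with all of this is the stated p.

x*y^2 + 3*y^3 - 3*x*y + 2*y^2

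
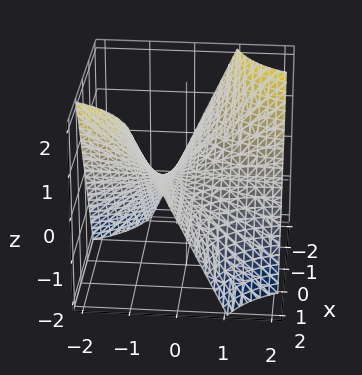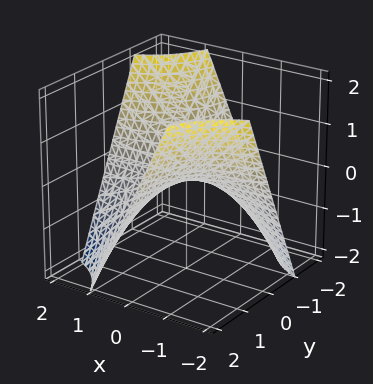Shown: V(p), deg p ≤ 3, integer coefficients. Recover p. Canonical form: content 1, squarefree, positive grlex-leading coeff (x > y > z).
x*y + z

1. The degree is 2 — a hyperbolic paraboloid; a quadric.
2. From the visible intercepts: the visible y-axis segment lies entirely on the surface; it meets the z-axis at z = 0 (among the integer gridlines); every point of the x-axis in the box is on the surface.
3. Solving for integer coefficients yields p as stated.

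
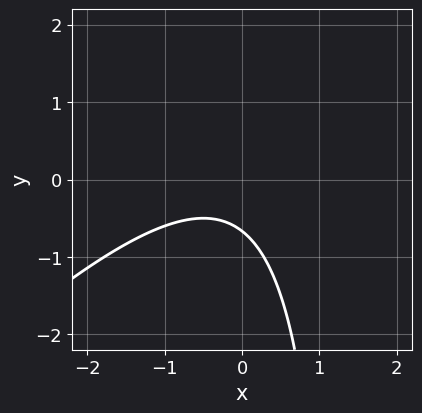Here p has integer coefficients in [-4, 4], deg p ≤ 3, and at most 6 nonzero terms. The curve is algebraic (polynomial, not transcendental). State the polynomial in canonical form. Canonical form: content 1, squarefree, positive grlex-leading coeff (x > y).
deg p = 2. The shape is more complex than any degree-1 curve.
From the axis intercepts and sections: no x-intercept at any integer in the box.
Fitting integer coefficients to these (and the overall shape) gives p.

2*x^2 - 2*x*y + x + 3*y + 2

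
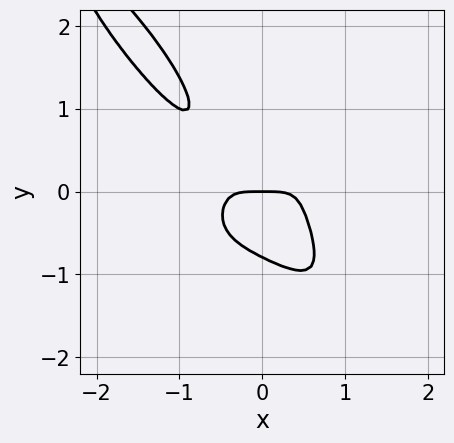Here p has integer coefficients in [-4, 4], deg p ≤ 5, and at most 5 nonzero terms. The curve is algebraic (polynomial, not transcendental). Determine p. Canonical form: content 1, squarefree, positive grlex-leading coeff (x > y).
First, the degree is 4 — no degree-3 curve has this shape.
Next, checking where it meets the axes: it meets the x-axis at x = 0 (among the integer gridlines); one y-axis crossing is at y = 0.
Finally, assembling these constraints gives the stated polynomial.

2*x^4 + 3*x*y^3 + 2*y^4 - 2*x^2*y + y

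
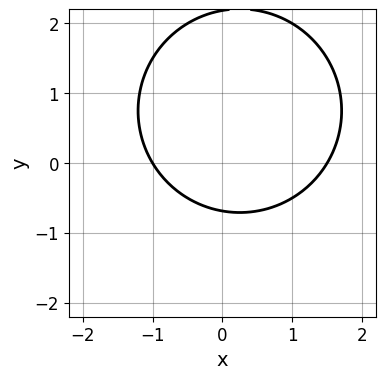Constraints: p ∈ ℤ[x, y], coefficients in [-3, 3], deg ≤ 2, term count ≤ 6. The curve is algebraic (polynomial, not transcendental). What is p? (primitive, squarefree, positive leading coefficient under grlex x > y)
2*x^2 + 2*y^2 - x - 3*y - 3

deg p = 2. No degree-1 curve has this shape.
Observable constraints: it crosses the x-axis at the gridline x = -1.
Solving for integer coefficients yields p as stated.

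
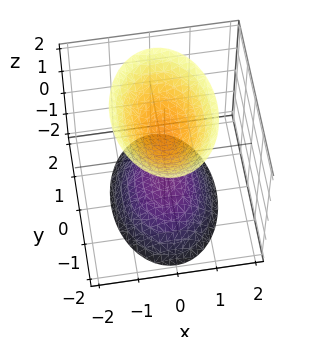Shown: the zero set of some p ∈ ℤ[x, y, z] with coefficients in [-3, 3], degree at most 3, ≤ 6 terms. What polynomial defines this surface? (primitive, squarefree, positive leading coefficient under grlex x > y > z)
(a) The picture has 2 separate pieces. They look like related sheets of one shape, so recover p as a whole.
(b) The degree is 2 — two sheets facing apart; a quadric.
(c) Symmetries: the y ↦ −y reflection is a symmetry, so y appears only in even powers; the x ↦ −x reflection is a symmetry, so x appears only in even powers; mirror symmetry z ↦ −z ⇒ only even powers of z.
(d) Checking where it meets the axes: no y-intercept at any integer in the box; the z-axis gridline crossings are at z ∈ {-1, 1}; the surface avoids every integer x-axis point in the box.
(e) Matching integer coefficients to the picture gives p.

2*x^2 + y^2 - z^2 + 1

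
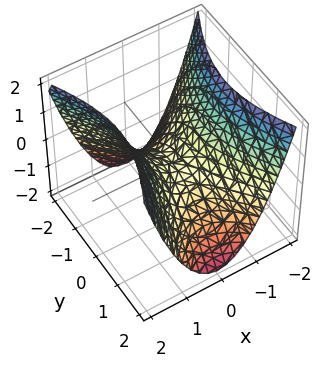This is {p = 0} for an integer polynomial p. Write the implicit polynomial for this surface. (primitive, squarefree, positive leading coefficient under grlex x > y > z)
(a) Degree: a saddle surface; a quadric, so deg p = 2.
(b) Symmetries: the y ↦ −y reflection is a symmetry, so y appears only in even powers; mirror symmetry x ↦ −x ⇒ only even powers of x.
(c) Reading off the gridlines: it meets the x-axis at x = 0 (among the integer gridlines); it meets the y-axis at y = 0 (among the integer gridlines); it meets the z-axis at z = 0 (among the integer gridlines).
(d) Matching integer coefficients to the picture gives p.

2*x^2 - y^2 - 2*z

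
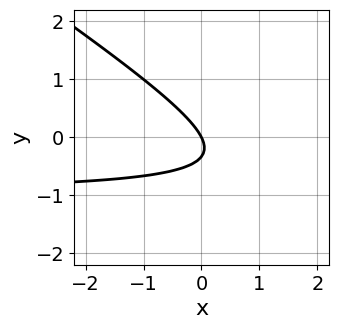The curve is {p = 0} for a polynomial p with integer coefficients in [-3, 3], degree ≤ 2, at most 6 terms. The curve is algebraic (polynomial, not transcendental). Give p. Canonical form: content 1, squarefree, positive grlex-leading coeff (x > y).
First, deg p = 2. The shape is more complex than any degree-1 curve.
Next, from the visible intercepts: it crosses the x-axis at the gridline x = 0; one y-axis crossing is at y = 0.
Finally, fitting integer coefficients to these (and the overall shape) gives p.

2*x*y + 3*y^2 + 2*x + y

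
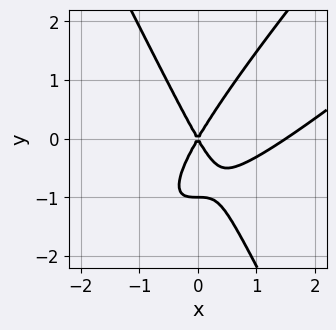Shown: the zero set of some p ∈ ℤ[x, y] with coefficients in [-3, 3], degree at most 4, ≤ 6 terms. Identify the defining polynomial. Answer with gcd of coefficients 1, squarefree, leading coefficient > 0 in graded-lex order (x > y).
2*x^3 - 3*x^2*y + y^3 - 3*x^2 + y^2

Degree: no degree-2 curve has this shape, so deg p = 3.
Reading off the gridlines: the y-axis gridline crossings are at y ∈ {-1, 0}; it crosses the x-axis at the gridline x = 0.
Together with the visible shape, these determine p as stated.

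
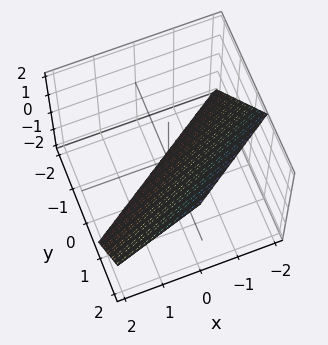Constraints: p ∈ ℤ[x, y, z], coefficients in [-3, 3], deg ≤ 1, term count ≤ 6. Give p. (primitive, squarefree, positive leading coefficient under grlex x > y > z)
The degree is 1 — the surface is flat (a plane).
Checking where it meets the axes: it meets the x-axis at x = -1 (among the integer gridlines); it meets the z-axis at z = -1 (among the integer gridlines).
Together with the visible shape, these determine p as stated.

2*x - 3*y + 2*z + 2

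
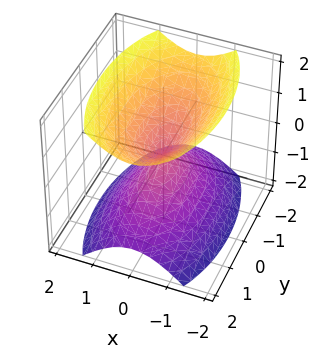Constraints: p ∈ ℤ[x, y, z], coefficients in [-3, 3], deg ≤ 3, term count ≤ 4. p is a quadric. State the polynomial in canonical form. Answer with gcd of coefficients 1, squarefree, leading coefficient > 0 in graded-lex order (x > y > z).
First, the picture has 2 separate pieces.
Then, the degree is 2 — a double cone through the origin; a quadric.
Next, symmetries: it's symmetric under z → −z, forcing even powers of z; mirror symmetry x ↦ −x ⇒ only even powers of x; the y ↦ −y reflection is a symmetry, so y appears only in even powers.
Next, checking where it meets the axes: one z-axis crossing is at z = 0; it meets the y-axis at y = 0 (among the integer gridlines).
Finally, fitting integer coefficients to these (and the overall shape) gives p.

3*x^2 + y^2 - 2*z^2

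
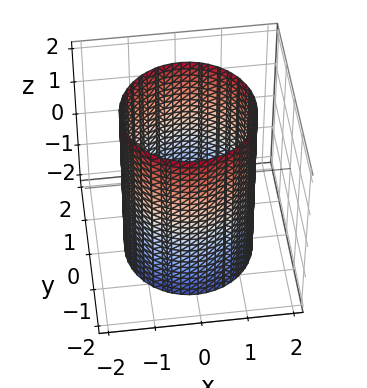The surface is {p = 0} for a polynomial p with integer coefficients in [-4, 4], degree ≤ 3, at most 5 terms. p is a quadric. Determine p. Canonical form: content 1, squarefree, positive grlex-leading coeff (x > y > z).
(a) The degree is 2 — a cylinder; a quadric.
(b) Symmetries: the z ↦ −z reflection is a symmetry, so z appears only in even powers; every cross-section ⟂ z is a circle, so x, y appear only via x² + y².
(c) Reading off the gridlines: the surface avoids every integer z-axis point in the box; a circular section at z = -1 has radius between 1 and 2.
(d) Solving for integer coefficients yields p as stated.

x^2 + y^2 - 2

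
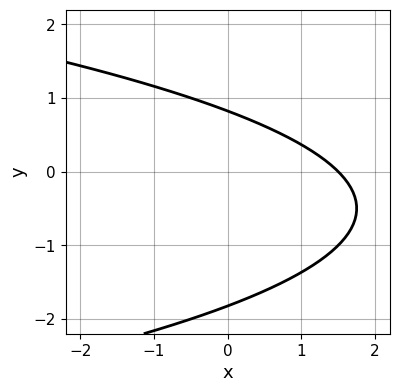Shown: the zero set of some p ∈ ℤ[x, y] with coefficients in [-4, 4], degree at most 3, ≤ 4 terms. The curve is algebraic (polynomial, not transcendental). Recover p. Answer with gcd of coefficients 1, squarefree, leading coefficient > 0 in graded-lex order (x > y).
2*y^2 + 2*x + 2*y - 3

(a) Degree: no degree-1 curve has this shape, so deg p = 2.
(b) The integer polynomial consistent with all of this is the stated p.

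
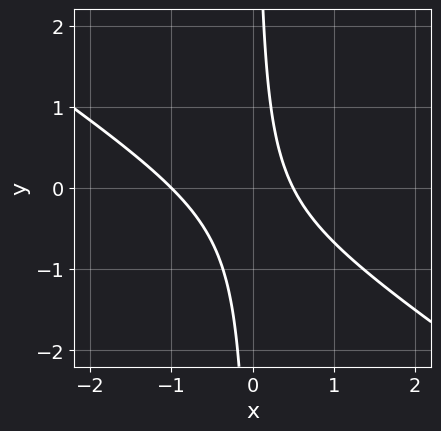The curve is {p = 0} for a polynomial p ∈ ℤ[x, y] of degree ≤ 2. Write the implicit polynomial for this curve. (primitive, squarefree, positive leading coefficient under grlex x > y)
2*x^2 + 3*x*y + x - 1

First, degree: the shape is more complex than any degree-1 curve, so deg p = 2.
Then, checking where it meets the axes: it meets the x-axis at x = -1 (among the integer gridlines); it misses every integer gridline on the y-axis.
Finally, fitting integer coefficients to these (and the overall shape) gives p.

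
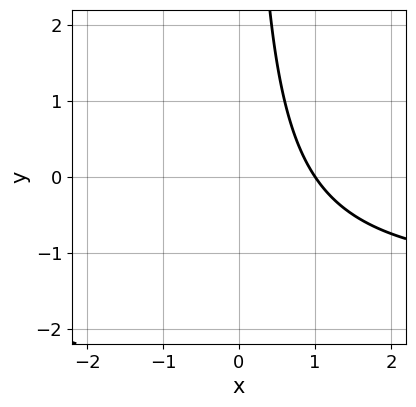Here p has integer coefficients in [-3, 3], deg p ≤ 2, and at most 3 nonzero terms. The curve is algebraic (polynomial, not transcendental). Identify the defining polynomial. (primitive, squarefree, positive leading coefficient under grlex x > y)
2*x*y + 3*x - 3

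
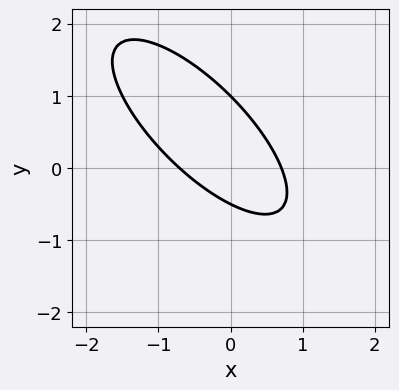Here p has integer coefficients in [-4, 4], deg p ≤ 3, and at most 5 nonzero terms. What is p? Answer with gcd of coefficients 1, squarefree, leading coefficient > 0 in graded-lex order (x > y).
2*x^2 + 3*x*y + 2*y^2 - y - 1

(a) deg p = 2. The shape is more complex than any degree-1 curve.
(b) Checking where it meets the axes: it crosses the y-axis at the gridline y = 1.
(c) Putting this together gives p.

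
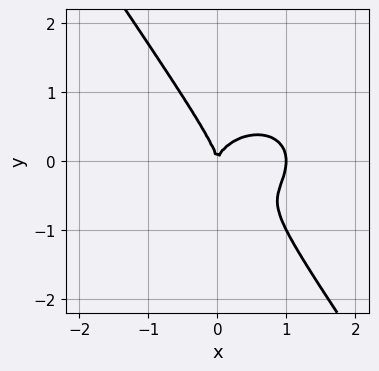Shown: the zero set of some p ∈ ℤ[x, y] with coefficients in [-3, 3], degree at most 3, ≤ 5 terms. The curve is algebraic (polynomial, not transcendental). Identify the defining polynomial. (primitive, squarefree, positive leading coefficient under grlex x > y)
x^3 + x*y^2 + y^3 - x^2

Degree: a generic line meets the curve in up to 3 points, so deg p = 3.
From the visible intercepts: among the integer gridlines, it crosses the x-axis at x ∈ {0, 1}; it meets the y-axis at y = 0 (among the integer gridlines).
Together with the visible shape, these determine p as stated.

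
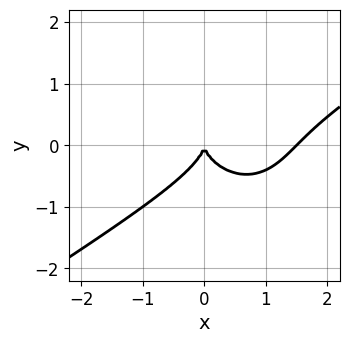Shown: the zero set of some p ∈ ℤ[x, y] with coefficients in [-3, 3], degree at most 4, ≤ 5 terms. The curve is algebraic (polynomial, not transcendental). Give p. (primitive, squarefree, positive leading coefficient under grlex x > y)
2*x^3 - 2*x^2*y - 3*y^3 - 3*x^2

The degree is 3 — the shape is more complex than any degree-2 curve.
Checking where it meets the axes: one y-axis crossing is at y = 0; one x-axis crossing is at x = 0.
Fitting integer coefficients to these (and the overall shape) gives p.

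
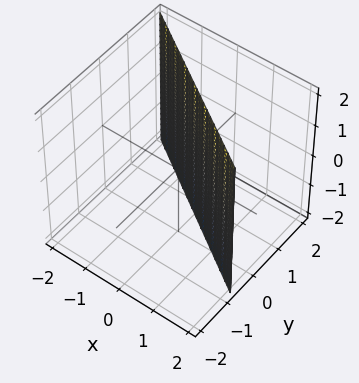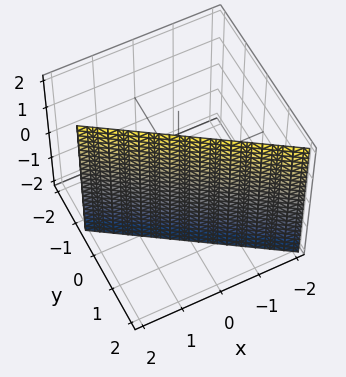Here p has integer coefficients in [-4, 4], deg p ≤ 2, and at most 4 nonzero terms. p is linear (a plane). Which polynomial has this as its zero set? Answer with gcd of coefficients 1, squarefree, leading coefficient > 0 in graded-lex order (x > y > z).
2*x + 3*y - 2

Degree: the surface is flat (a plane), so deg p = 1.
From the visible intercepts: it meets the x-axis at x = 1 (among the integer gridlines); no z-intercept at any integer in the box.
Together with the visible shape, these determine p as stated.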